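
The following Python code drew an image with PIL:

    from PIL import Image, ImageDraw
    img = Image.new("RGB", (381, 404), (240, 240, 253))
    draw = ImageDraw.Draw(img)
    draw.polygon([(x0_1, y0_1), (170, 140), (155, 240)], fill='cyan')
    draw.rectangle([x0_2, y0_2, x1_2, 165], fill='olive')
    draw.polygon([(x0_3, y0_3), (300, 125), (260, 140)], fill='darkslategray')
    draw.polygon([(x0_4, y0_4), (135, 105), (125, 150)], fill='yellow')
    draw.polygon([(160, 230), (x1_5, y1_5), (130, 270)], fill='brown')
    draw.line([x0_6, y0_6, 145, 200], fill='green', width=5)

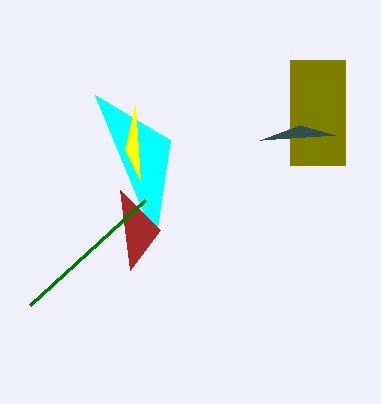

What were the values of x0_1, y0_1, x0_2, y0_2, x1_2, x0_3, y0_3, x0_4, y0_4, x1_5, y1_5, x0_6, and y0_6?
x0_1 = 95, y0_1 = 95, x0_2 = 290, y0_2 = 60, x1_2 = 345, x0_3 = 335, y0_3 = 135, x0_4 = 140, y0_4 = 180, x1_5 = 120, y1_5 = 190, x0_6 = 30, y0_6 = 305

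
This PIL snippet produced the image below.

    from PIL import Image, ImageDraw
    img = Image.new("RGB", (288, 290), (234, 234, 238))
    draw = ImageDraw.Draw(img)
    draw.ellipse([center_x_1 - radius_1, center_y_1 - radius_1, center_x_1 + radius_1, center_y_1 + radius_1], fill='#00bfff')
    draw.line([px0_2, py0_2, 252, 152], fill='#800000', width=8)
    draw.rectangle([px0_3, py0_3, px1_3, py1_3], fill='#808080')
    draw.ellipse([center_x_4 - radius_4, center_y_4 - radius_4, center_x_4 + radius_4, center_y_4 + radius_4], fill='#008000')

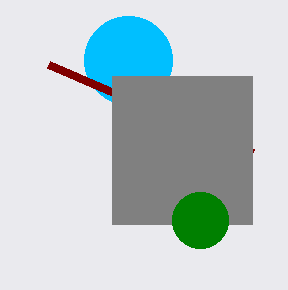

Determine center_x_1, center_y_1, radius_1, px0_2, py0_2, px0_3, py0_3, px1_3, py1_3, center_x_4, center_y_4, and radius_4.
center_x_1 = 128, center_y_1 = 60, radius_1 = 44, px0_2 = 48, py0_2 = 64, px0_3 = 112, py0_3 = 76, px1_3 = 252, py1_3 = 224, center_x_4 = 200, center_y_4 = 220, radius_4 = 28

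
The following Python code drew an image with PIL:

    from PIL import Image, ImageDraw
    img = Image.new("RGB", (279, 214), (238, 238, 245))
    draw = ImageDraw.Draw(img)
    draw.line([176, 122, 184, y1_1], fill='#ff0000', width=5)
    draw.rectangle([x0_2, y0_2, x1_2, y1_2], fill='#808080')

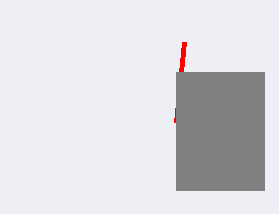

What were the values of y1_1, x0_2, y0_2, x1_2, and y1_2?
y1_1 = 42, x0_2 = 176, y0_2 = 72, x1_2 = 264, y1_2 = 190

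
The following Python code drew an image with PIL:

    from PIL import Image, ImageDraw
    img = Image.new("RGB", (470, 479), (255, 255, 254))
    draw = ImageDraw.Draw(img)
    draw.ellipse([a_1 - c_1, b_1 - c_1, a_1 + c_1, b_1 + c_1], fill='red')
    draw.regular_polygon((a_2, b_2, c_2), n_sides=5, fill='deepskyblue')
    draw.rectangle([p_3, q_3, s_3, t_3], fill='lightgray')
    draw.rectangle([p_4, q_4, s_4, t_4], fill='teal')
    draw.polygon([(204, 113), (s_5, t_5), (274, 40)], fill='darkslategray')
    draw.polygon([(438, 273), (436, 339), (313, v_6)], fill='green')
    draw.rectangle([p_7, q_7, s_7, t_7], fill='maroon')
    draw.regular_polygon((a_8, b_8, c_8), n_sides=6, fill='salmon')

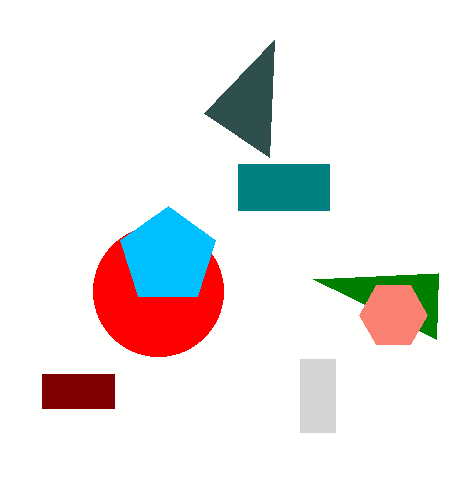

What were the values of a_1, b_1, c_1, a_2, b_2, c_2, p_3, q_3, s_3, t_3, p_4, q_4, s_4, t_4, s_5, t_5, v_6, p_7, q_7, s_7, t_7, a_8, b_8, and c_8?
a_1 = 158
b_1 = 291
c_1 = 65
a_2 = 168
b_2 = 256
c_2 = 50
p_3 = 300
q_3 = 359
s_3 = 335
t_3 = 432
p_4 = 238
q_4 = 164
s_4 = 329
t_4 = 210
s_5 = 269
t_5 = 157
v_6 = 279
p_7 = 42
q_7 = 374
s_7 = 114
t_7 = 408
a_8 = 393
b_8 = 315
c_8 = 34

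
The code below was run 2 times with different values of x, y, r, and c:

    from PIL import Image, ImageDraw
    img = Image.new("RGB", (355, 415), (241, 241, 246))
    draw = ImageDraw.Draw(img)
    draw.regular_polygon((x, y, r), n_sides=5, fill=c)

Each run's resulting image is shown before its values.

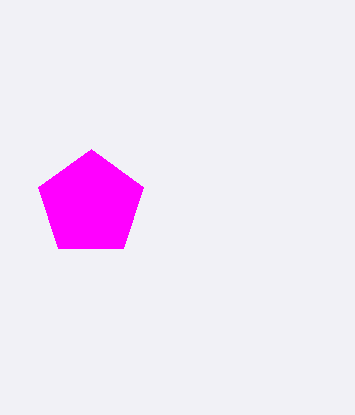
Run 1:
x = 91, y = 204, r = 55, c = 'magenta'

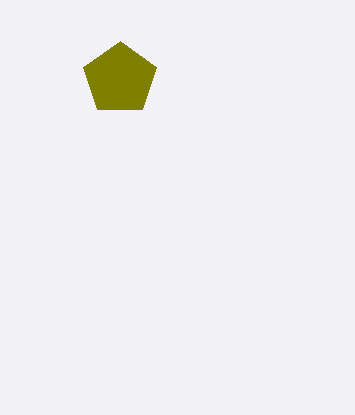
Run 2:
x = 120
y = 79
r = 38
c = 'olive'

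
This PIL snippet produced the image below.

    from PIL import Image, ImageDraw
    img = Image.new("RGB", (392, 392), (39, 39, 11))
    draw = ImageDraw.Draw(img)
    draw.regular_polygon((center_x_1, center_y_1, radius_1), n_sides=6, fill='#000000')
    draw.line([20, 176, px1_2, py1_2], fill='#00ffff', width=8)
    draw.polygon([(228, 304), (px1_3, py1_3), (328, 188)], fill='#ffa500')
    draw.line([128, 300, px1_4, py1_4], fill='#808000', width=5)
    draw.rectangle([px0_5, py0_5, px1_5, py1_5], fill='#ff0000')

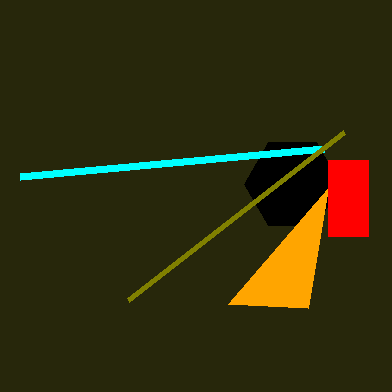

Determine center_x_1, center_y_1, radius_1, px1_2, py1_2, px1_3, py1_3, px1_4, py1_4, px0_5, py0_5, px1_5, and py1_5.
center_x_1 = 292
center_y_1 = 184
radius_1 = 48
px1_2 = 324
py1_2 = 148
px1_3 = 308
py1_3 = 308
px1_4 = 344
py1_4 = 132
px0_5 = 328
py0_5 = 160
px1_5 = 368
py1_5 = 236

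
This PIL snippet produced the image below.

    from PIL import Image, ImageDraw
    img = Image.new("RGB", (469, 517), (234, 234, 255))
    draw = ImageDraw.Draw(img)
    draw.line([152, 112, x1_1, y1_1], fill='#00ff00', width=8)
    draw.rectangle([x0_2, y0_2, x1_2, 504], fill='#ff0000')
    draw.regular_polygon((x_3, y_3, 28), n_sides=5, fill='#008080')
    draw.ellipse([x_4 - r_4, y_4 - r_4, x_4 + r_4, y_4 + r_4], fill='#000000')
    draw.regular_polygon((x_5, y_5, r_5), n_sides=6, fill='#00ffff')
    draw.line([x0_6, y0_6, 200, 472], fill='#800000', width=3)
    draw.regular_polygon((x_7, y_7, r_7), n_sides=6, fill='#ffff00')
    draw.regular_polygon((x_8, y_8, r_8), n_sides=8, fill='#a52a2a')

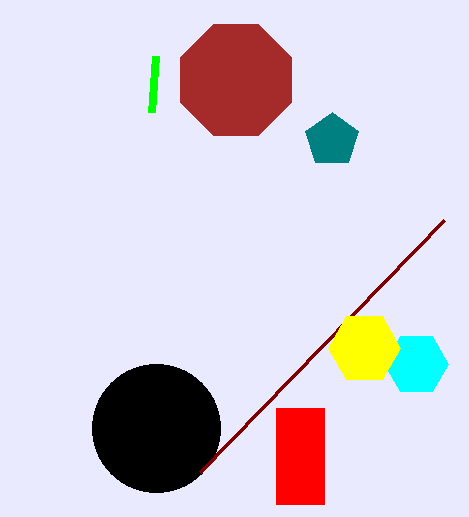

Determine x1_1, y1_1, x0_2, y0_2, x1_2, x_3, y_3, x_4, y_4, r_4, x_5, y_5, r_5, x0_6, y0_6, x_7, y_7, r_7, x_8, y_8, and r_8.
x1_1 = 156
y1_1 = 56
x0_2 = 276
y0_2 = 408
x1_2 = 324
x_3 = 332
y_3 = 140
x_4 = 156
y_4 = 428
r_4 = 64
x_5 = 416
y_5 = 364
r_5 = 32
x0_6 = 444
y0_6 = 220
x_7 = 364
y_7 = 348
r_7 = 36
x_8 = 236
y_8 = 80
r_8 = 60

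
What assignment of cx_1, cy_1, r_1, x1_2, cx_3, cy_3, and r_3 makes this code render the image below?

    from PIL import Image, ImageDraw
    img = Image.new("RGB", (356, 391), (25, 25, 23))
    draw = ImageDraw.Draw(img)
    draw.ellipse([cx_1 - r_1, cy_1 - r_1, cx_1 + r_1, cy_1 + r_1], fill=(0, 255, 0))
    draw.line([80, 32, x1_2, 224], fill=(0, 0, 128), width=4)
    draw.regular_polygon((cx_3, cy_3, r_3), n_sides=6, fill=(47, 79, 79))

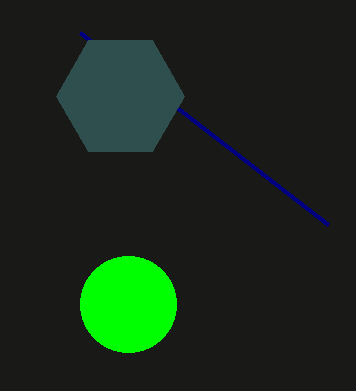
cx_1 = 128; cy_1 = 304; r_1 = 48; x1_2 = 328; cx_3 = 120; cy_3 = 96; r_3 = 64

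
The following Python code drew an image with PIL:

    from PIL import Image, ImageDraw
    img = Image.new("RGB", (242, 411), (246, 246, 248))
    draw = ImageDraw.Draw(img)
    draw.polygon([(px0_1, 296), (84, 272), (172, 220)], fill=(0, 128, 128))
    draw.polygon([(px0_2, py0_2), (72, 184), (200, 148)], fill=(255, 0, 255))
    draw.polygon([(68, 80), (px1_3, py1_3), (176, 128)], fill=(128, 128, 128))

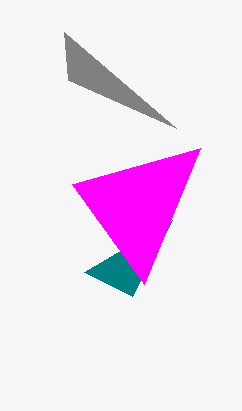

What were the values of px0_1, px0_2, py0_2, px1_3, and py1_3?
px0_1 = 132; px0_2 = 144; py0_2 = 284; px1_3 = 64; py1_3 = 32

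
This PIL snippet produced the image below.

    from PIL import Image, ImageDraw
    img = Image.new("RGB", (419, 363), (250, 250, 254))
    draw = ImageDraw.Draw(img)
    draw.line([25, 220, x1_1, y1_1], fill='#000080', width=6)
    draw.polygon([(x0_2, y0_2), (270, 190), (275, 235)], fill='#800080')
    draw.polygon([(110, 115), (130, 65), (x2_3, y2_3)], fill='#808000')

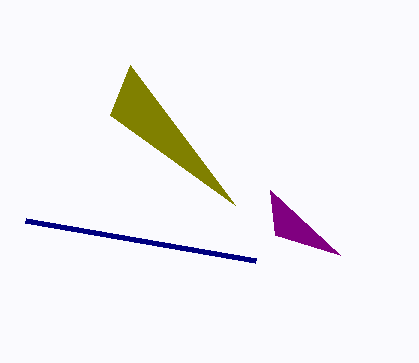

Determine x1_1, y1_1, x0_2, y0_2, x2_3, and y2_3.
x1_1 = 255; y1_1 = 260; x0_2 = 340; y0_2 = 255; x2_3 = 235; y2_3 = 205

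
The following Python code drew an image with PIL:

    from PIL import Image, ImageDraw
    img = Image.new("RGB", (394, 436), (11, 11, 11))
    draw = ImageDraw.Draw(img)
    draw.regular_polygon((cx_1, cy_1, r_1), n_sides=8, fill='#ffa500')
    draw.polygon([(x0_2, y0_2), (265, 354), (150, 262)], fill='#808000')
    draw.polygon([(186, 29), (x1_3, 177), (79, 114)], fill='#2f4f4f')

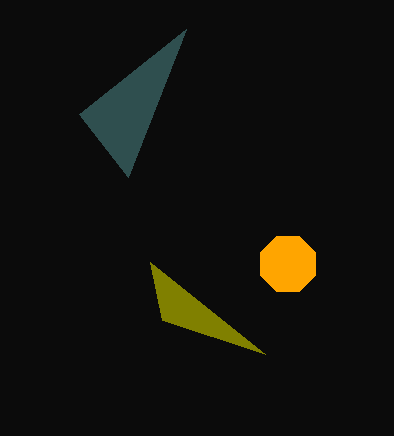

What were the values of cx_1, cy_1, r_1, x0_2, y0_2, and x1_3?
cx_1 = 288
cy_1 = 264
r_1 = 30
x0_2 = 162
y0_2 = 320
x1_3 = 128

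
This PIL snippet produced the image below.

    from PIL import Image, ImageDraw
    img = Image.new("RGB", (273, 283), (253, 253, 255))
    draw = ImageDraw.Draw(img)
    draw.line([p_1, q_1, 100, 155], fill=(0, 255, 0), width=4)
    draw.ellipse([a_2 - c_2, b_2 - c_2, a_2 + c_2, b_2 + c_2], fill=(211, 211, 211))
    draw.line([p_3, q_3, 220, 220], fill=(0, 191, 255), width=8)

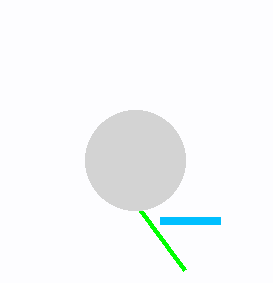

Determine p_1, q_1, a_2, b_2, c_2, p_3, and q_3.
p_1 = 185, q_1 = 270, a_2 = 135, b_2 = 160, c_2 = 50, p_3 = 160, q_3 = 220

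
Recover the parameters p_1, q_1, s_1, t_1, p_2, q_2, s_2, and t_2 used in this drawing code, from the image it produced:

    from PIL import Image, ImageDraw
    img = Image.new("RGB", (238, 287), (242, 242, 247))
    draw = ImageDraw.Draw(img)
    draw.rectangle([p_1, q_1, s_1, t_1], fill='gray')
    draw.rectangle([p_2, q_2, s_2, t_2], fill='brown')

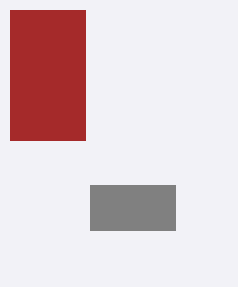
p_1 = 90
q_1 = 185
s_1 = 175
t_1 = 230
p_2 = 10
q_2 = 10
s_2 = 85
t_2 = 140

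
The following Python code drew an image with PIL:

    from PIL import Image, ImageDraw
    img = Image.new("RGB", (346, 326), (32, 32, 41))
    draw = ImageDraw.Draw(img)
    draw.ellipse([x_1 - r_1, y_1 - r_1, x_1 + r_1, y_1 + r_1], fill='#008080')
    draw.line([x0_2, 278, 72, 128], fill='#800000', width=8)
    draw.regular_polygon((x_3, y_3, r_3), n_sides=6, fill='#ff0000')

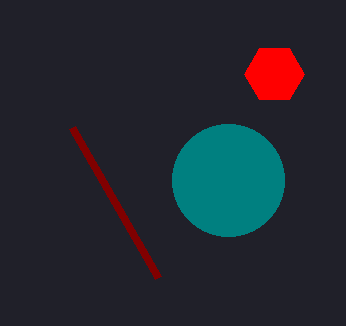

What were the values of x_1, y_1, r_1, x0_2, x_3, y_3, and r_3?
x_1 = 228, y_1 = 180, r_1 = 56, x0_2 = 158, x_3 = 274, y_3 = 74, r_3 = 30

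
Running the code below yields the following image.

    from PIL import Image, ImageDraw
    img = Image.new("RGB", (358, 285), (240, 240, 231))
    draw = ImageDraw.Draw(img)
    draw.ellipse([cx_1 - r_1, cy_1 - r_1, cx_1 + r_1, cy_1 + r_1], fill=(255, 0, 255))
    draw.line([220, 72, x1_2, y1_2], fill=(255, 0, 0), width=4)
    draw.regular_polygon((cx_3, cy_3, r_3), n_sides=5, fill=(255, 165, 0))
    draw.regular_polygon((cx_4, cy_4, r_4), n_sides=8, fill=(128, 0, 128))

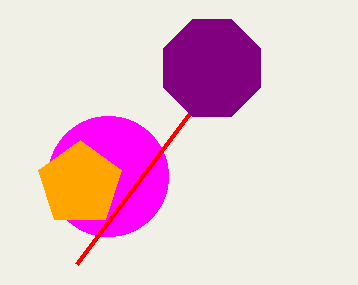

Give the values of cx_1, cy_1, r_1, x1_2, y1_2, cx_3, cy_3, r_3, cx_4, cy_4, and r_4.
cx_1 = 108; cy_1 = 176; r_1 = 60; x1_2 = 76; y1_2 = 264; cx_3 = 80; cy_3 = 184; r_3 = 44; cx_4 = 212; cy_4 = 68; r_4 = 52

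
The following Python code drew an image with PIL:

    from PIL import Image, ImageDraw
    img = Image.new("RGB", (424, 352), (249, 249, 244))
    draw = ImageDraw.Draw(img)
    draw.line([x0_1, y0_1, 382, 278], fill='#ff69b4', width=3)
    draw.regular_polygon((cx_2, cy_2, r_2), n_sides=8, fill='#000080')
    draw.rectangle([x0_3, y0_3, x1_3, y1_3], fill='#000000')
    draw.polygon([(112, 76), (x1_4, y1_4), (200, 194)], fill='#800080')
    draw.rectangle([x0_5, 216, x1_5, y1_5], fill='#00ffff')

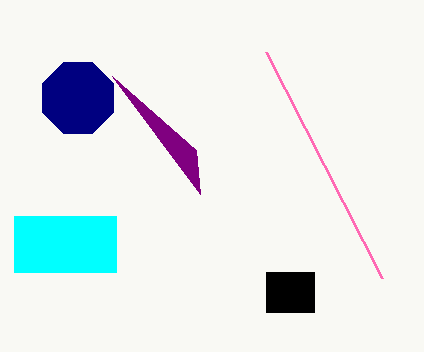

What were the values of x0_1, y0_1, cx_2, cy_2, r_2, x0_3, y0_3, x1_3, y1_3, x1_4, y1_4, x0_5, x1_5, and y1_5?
x0_1 = 266; y0_1 = 52; cx_2 = 78; cy_2 = 98; r_2 = 38; x0_3 = 266; y0_3 = 272; x1_3 = 314; y1_3 = 312; x1_4 = 196; y1_4 = 150; x0_5 = 14; x1_5 = 116; y1_5 = 272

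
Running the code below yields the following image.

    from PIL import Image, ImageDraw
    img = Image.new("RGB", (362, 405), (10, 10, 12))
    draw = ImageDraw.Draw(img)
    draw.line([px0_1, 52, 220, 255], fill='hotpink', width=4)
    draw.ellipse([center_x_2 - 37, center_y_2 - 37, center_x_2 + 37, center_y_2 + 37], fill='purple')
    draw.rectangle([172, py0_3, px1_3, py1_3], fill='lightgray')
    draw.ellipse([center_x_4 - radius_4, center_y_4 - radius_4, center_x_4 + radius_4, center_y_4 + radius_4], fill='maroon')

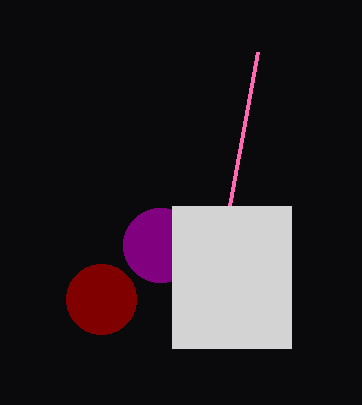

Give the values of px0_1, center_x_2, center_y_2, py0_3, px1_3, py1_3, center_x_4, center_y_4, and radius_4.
px0_1 = 257, center_x_2 = 160, center_y_2 = 245, py0_3 = 206, px1_3 = 291, py1_3 = 348, center_x_4 = 101, center_y_4 = 299, radius_4 = 35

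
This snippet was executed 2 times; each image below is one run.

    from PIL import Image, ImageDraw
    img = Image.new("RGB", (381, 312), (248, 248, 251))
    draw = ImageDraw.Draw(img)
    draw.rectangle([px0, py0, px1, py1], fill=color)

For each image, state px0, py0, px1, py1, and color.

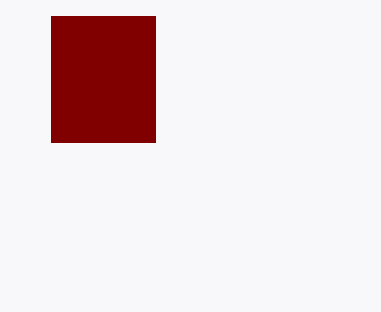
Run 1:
px0 = 51, py0 = 16, px1 = 155, py1 = 142, color = 'maroon'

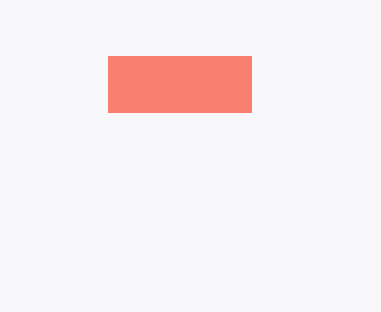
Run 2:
px0 = 108
py0 = 56
px1 = 251
py1 = 112
color = 'salmon'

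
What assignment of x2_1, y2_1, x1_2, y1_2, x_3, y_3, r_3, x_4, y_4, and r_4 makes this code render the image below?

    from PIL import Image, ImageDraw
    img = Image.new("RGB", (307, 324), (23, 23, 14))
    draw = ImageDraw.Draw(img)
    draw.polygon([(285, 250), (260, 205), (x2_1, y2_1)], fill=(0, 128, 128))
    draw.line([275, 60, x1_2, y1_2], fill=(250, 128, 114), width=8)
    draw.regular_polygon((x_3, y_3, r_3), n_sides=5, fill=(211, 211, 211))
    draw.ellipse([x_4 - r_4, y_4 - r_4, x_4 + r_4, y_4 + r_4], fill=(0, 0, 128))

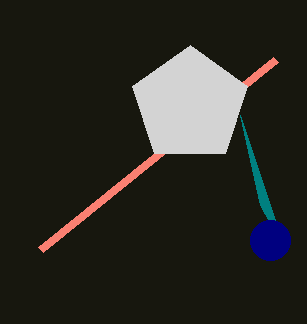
x2_1 = 240
y2_1 = 115
x1_2 = 40
y1_2 = 250
x_3 = 190
y_3 = 105
r_3 = 60
x_4 = 270
y_4 = 240
r_4 = 20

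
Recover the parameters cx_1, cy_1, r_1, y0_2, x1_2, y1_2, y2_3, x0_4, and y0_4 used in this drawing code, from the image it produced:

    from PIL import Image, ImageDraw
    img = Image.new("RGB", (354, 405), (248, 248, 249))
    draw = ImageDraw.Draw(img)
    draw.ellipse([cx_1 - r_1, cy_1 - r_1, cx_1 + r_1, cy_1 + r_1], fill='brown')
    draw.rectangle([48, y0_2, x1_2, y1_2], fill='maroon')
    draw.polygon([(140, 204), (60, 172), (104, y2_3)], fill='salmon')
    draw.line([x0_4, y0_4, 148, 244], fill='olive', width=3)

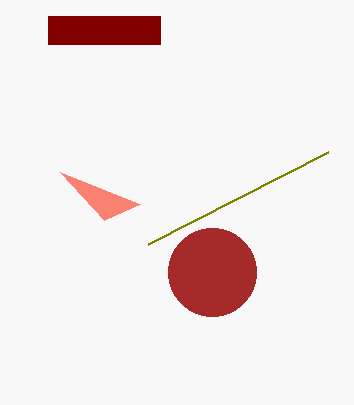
cx_1 = 212, cy_1 = 272, r_1 = 44, y0_2 = 16, x1_2 = 160, y1_2 = 44, y2_3 = 220, x0_4 = 328, y0_4 = 152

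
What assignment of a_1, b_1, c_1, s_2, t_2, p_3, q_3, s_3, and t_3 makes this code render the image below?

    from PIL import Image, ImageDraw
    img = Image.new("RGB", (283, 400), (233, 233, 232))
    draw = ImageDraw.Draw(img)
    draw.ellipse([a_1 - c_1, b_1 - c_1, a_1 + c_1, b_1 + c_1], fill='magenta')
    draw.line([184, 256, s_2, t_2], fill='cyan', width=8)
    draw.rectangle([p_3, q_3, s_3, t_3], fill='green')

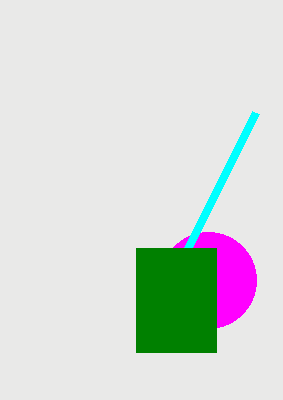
a_1 = 208, b_1 = 280, c_1 = 48, s_2 = 256, t_2 = 112, p_3 = 136, q_3 = 248, s_3 = 216, t_3 = 352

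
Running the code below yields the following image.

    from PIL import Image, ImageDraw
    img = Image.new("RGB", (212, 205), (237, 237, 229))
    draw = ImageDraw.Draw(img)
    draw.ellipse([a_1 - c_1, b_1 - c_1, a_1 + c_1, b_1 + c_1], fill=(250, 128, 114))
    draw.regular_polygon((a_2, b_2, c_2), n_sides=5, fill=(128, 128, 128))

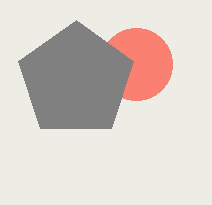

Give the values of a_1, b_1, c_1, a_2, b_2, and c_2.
a_1 = 136; b_1 = 64; c_1 = 36; a_2 = 76; b_2 = 80; c_2 = 60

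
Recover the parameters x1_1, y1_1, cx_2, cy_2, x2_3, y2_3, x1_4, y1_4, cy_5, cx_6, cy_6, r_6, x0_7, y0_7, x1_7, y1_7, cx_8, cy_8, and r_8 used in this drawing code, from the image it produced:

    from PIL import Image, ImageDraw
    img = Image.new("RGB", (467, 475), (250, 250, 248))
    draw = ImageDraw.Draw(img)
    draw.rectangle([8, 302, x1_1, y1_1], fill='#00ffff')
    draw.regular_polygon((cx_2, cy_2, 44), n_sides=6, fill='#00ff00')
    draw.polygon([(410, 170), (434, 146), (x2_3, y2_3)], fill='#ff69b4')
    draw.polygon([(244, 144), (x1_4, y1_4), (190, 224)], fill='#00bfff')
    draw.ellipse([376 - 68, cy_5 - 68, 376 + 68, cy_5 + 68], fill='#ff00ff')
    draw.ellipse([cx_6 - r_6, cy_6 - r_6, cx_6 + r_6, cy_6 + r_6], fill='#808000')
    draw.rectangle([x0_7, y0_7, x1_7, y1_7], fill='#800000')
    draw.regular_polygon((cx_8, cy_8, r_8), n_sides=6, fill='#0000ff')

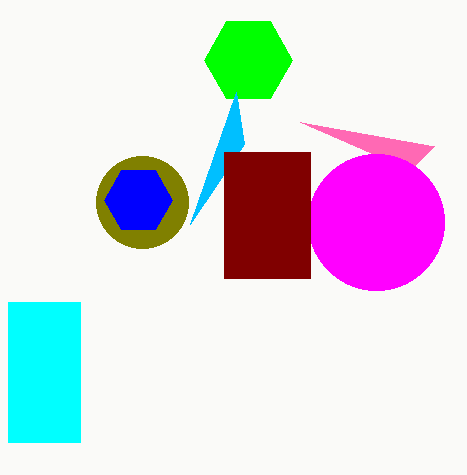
x1_1 = 80; y1_1 = 442; cx_2 = 248; cy_2 = 60; x2_3 = 300; y2_3 = 122; x1_4 = 236; y1_4 = 92; cy_5 = 222; cx_6 = 142; cy_6 = 202; r_6 = 46; x0_7 = 224; y0_7 = 152; x1_7 = 310; y1_7 = 278; cx_8 = 138; cy_8 = 200; r_8 = 34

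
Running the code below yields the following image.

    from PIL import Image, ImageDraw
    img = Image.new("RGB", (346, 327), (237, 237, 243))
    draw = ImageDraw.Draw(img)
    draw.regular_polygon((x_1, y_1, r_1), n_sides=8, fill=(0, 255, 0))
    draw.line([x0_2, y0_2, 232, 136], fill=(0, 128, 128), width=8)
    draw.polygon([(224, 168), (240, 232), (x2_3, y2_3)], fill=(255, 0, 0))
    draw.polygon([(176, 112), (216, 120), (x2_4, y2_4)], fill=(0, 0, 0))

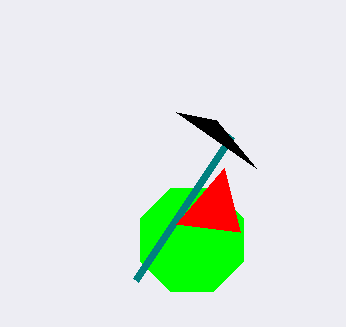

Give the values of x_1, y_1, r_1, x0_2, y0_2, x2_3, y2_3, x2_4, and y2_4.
x_1 = 192
y_1 = 240
r_1 = 56
x0_2 = 136
y0_2 = 280
x2_3 = 176
y2_3 = 224
x2_4 = 256
y2_4 = 168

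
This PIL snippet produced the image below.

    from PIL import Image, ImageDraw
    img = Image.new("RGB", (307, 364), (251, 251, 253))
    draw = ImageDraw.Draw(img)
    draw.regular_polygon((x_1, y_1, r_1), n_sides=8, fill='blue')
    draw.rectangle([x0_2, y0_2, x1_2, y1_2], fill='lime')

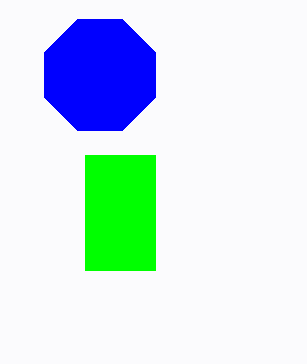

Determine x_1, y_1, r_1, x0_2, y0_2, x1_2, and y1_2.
x_1 = 100, y_1 = 75, r_1 = 60, x0_2 = 85, y0_2 = 155, x1_2 = 155, y1_2 = 270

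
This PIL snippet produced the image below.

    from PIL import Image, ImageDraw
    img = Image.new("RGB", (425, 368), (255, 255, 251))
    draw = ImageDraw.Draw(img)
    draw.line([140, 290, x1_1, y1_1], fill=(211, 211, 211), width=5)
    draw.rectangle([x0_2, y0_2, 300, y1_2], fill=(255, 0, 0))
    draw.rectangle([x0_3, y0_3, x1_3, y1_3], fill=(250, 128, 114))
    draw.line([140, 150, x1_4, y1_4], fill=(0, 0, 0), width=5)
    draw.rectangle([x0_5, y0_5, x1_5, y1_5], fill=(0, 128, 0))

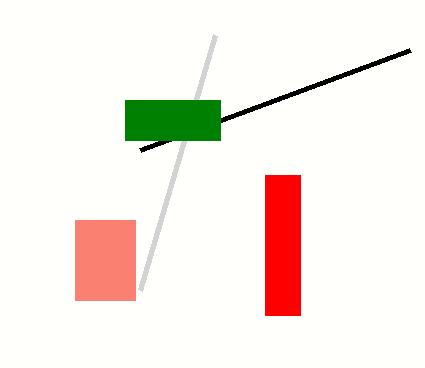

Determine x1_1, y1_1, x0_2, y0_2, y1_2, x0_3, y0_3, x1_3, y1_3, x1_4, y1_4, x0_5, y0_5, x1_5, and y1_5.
x1_1 = 215, y1_1 = 35, x0_2 = 265, y0_2 = 175, y1_2 = 315, x0_3 = 75, y0_3 = 220, x1_3 = 135, y1_3 = 300, x1_4 = 410, y1_4 = 50, x0_5 = 125, y0_5 = 100, x1_5 = 220, y1_5 = 140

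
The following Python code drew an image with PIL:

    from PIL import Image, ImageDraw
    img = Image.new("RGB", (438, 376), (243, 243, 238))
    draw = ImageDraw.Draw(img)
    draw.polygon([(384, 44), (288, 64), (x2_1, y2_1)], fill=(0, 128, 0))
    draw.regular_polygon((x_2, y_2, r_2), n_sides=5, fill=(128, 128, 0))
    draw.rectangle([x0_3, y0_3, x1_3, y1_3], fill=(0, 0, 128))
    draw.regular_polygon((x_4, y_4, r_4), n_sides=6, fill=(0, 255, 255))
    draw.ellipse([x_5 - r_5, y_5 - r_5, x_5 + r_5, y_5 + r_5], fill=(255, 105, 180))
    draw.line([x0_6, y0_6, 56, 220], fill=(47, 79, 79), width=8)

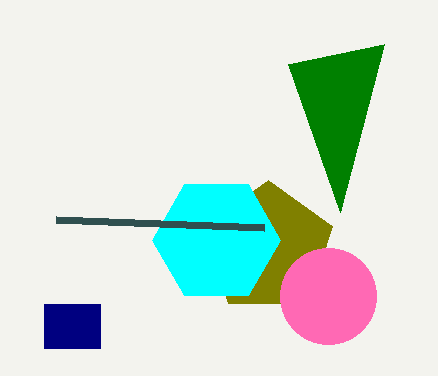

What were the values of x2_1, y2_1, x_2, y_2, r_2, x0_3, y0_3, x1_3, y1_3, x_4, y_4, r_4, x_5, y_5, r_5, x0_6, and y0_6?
x2_1 = 340, y2_1 = 212, x_2 = 268, y_2 = 248, r_2 = 68, x0_3 = 44, y0_3 = 304, x1_3 = 100, y1_3 = 348, x_4 = 216, y_4 = 240, r_4 = 64, x_5 = 328, y_5 = 296, r_5 = 48, x0_6 = 264, y0_6 = 228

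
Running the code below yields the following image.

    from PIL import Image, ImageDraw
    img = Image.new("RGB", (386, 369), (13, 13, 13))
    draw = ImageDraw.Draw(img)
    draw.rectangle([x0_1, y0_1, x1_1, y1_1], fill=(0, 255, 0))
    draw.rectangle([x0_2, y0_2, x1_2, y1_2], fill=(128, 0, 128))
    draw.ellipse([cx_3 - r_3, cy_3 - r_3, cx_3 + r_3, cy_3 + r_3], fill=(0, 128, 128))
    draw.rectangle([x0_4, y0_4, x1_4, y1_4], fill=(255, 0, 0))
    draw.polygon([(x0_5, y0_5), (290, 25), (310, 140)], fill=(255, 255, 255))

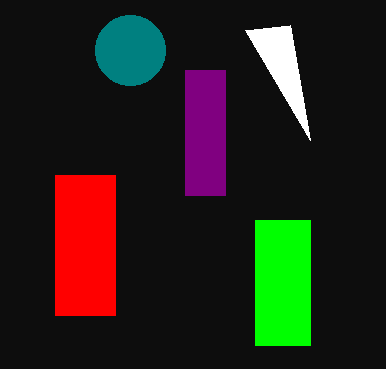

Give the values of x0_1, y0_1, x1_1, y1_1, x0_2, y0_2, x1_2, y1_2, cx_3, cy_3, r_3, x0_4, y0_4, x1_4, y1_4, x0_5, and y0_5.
x0_1 = 255; y0_1 = 220; x1_1 = 310; y1_1 = 345; x0_2 = 185; y0_2 = 70; x1_2 = 225; y1_2 = 195; cx_3 = 130; cy_3 = 50; r_3 = 35; x0_4 = 55; y0_4 = 175; x1_4 = 115; y1_4 = 315; x0_5 = 245; y0_5 = 30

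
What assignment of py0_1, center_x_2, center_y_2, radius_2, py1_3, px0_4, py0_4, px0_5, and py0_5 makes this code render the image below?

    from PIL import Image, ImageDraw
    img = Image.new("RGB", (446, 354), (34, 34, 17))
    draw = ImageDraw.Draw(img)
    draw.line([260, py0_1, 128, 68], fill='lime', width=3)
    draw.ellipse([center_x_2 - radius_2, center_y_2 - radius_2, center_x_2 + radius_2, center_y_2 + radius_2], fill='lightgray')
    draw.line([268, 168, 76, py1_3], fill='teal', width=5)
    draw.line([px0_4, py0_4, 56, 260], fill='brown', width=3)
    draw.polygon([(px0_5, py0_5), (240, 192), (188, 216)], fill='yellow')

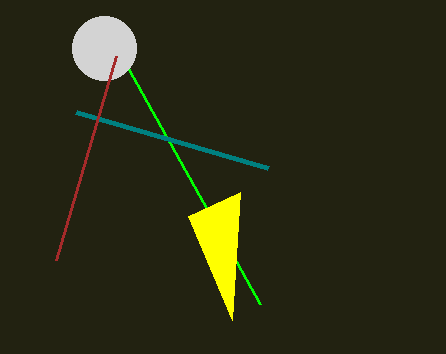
py0_1 = 304
center_x_2 = 104
center_y_2 = 48
radius_2 = 32
py1_3 = 112
px0_4 = 116
py0_4 = 56
px0_5 = 232
py0_5 = 320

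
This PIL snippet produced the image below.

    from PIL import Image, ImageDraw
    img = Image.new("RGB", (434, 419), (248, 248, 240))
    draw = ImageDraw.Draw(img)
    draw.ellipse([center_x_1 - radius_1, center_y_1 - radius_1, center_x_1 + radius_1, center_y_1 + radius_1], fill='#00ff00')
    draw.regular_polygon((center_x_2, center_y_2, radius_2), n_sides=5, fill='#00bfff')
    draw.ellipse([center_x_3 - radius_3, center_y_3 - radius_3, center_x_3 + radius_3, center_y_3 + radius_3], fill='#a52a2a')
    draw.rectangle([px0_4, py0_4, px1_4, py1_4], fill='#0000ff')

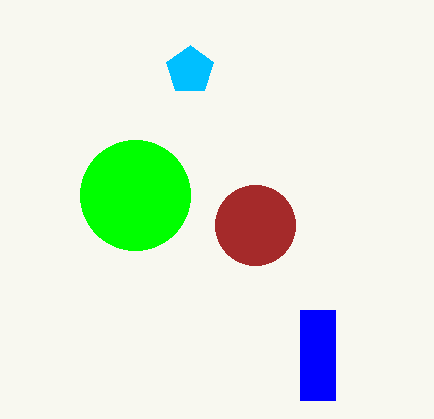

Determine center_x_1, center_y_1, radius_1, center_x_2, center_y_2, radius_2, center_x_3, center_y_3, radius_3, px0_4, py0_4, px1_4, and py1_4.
center_x_1 = 135, center_y_1 = 195, radius_1 = 55, center_x_2 = 190, center_y_2 = 70, radius_2 = 25, center_x_3 = 255, center_y_3 = 225, radius_3 = 40, px0_4 = 300, py0_4 = 310, px1_4 = 335, py1_4 = 400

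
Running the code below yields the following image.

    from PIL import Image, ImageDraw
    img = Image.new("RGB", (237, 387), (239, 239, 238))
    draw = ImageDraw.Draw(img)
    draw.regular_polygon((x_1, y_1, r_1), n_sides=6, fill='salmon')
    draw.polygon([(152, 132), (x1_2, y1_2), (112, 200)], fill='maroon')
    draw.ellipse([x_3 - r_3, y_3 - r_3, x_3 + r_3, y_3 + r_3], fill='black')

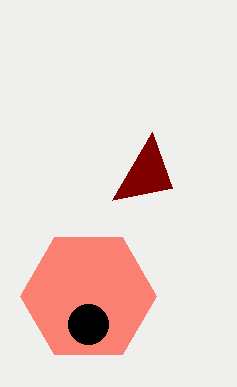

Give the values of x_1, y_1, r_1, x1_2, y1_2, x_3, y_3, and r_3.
x_1 = 88; y_1 = 296; r_1 = 68; x1_2 = 172; y1_2 = 188; x_3 = 88; y_3 = 324; r_3 = 20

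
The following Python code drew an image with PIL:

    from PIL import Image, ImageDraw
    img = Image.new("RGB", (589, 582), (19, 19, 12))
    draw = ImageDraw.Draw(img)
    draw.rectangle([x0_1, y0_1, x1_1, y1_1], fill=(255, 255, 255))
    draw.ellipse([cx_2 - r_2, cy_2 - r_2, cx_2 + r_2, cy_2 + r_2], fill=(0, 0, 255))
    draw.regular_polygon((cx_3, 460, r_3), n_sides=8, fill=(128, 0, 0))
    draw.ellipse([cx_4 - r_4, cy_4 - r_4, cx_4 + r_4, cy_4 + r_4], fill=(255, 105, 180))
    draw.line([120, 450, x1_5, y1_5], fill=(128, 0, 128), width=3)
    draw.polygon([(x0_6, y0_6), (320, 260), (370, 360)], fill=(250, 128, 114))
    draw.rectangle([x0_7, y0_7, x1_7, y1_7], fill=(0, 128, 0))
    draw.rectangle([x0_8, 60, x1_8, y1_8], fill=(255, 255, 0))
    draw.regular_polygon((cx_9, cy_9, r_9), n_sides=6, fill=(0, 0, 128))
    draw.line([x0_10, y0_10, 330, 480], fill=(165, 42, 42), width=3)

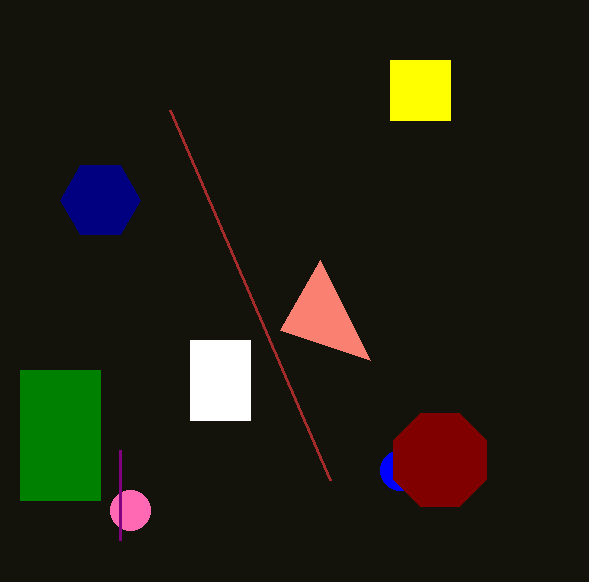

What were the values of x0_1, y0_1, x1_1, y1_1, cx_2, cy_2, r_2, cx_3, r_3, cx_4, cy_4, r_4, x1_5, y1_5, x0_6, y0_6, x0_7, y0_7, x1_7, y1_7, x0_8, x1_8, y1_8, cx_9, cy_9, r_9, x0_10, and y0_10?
x0_1 = 190, y0_1 = 340, x1_1 = 250, y1_1 = 420, cx_2 = 400, cy_2 = 470, r_2 = 20, cx_3 = 440, r_3 = 50, cx_4 = 130, cy_4 = 510, r_4 = 20, x1_5 = 120, y1_5 = 540, x0_6 = 280, y0_6 = 330, x0_7 = 20, y0_7 = 370, x1_7 = 100, y1_7 = 500, x0_8 = 390, x1_8 = 450, y1_8 = 120, cx_9 = 100, cy_9 = 200, r_9 = 40, x0_10 = 170, y0_10 = 110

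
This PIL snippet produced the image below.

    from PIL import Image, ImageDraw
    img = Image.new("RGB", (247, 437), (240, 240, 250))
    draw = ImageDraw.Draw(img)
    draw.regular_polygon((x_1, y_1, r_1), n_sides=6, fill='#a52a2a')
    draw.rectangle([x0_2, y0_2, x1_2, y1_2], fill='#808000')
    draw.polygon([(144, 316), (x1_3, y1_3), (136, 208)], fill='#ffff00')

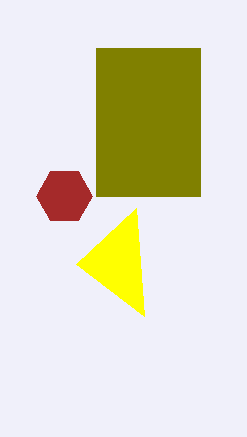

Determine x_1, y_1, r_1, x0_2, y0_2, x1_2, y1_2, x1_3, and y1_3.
x_1 = 64
y_1 = 196
r_1 = 28
x0_2 = 96
y0_2 = 48
x1_2 = 200
y1_2 = 196
x1_3 = 76
y1_3 = 264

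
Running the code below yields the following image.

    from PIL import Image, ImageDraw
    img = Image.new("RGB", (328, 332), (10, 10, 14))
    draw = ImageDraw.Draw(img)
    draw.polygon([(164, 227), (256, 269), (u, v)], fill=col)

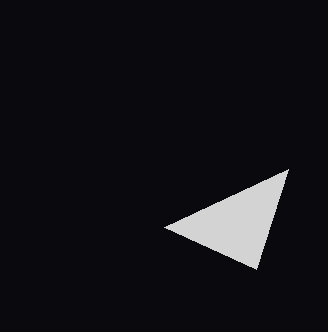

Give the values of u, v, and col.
u = 288; v = 169; col = 'lightgray'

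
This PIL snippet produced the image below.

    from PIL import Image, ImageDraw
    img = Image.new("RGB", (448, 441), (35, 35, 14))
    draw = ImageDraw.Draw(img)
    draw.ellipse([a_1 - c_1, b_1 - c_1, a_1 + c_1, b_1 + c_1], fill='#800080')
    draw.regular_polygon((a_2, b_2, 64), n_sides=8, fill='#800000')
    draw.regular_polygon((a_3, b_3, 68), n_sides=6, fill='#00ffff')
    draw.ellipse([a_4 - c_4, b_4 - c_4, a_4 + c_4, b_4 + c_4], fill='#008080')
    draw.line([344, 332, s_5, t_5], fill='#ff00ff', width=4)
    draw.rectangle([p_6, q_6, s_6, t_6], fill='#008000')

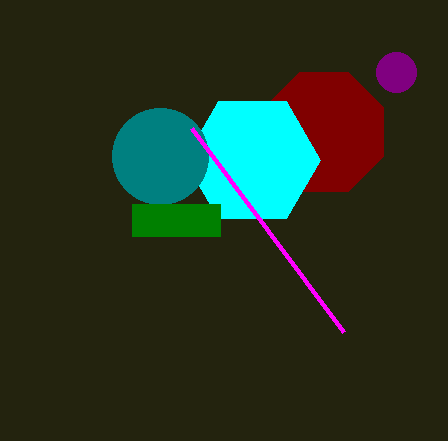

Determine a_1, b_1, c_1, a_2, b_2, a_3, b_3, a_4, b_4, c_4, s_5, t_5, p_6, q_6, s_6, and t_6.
a_1 = 396; b_1 = 72; c_1 = 20; a_2 = 324; b_2 = 132; a_3 = 252; b_3 = 160; a_4 = 160; b_4 = 156; c_4 = 48; s_5 = 192; t_5 = 128; p_6 = 132; q_6 = 204; s_6 = 220; t_6 = 236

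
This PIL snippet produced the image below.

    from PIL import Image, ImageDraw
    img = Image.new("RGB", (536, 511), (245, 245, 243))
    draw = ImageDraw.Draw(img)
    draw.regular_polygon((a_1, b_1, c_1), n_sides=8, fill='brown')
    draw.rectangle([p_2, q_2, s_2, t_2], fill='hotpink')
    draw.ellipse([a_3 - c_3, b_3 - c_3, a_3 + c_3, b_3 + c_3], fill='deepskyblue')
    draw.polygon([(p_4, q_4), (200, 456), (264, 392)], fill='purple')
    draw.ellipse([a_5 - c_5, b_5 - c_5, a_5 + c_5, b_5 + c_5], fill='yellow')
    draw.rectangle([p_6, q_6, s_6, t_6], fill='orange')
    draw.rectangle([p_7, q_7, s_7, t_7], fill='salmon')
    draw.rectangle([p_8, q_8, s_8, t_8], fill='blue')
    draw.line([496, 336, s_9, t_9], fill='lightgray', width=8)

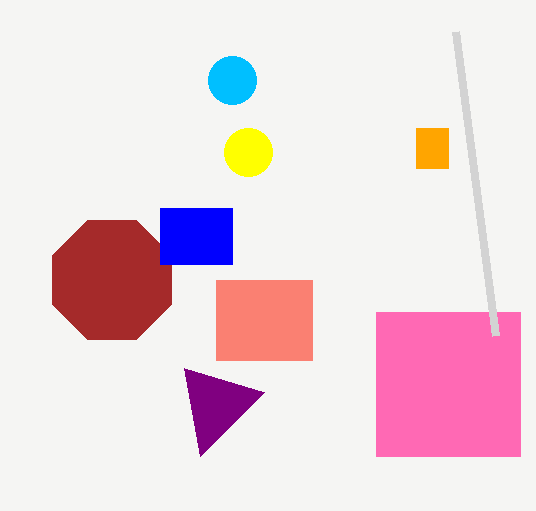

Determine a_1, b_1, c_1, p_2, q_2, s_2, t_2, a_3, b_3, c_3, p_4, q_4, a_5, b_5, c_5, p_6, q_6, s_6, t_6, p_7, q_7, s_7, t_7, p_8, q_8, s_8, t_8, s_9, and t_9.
a_1 = 112
b_1 = 280
c_1 = 64
p_2 = 376
q_2 = 312
s_2 = 520
t_2 = 456
a_3 = 232
b_3 = 80
c_3 = 24
p_4 = 184
q_4 = 368
a_5 = 248
b_5 = 152
c_5 = 24
p_6 = 416
q_6 = 128
s_6 = 448
t_6 = 168
p_7 = 216
q_7 = 280
s_7 = 312
t_7 = 360
p_8 = 160
q_8 = 208
s_8 = 232
t_8 = 264
s_9 = 456
t_9 = 32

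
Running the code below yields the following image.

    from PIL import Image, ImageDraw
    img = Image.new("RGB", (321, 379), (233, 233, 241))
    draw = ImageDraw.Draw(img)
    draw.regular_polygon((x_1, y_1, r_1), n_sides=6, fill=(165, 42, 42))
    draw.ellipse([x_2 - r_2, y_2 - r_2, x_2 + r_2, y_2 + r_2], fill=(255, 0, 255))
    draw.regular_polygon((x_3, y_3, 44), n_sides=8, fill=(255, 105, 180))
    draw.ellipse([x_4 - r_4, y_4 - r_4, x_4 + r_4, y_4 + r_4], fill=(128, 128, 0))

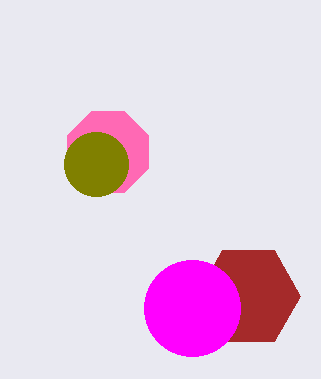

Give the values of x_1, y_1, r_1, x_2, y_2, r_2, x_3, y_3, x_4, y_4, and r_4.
x_1 = 248
y_1 = 296
r_1 = 52
x_2 = 192
y_2 = 308
r_2 = 48
x_3 = 108
y_3 = 152
x_4 = 96
y_4 = 164
r_4 = 32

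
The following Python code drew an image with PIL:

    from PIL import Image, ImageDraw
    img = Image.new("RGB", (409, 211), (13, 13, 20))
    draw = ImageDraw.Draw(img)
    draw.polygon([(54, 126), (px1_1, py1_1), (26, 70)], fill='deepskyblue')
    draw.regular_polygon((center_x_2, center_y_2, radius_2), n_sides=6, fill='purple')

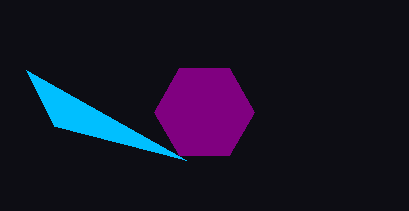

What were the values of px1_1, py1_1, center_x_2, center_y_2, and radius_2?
px1_1 = 186, py1_1 = 160, center_x_2 = 204, center_y_2 = 112, radius_2 = 50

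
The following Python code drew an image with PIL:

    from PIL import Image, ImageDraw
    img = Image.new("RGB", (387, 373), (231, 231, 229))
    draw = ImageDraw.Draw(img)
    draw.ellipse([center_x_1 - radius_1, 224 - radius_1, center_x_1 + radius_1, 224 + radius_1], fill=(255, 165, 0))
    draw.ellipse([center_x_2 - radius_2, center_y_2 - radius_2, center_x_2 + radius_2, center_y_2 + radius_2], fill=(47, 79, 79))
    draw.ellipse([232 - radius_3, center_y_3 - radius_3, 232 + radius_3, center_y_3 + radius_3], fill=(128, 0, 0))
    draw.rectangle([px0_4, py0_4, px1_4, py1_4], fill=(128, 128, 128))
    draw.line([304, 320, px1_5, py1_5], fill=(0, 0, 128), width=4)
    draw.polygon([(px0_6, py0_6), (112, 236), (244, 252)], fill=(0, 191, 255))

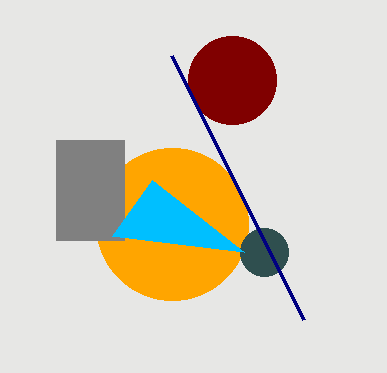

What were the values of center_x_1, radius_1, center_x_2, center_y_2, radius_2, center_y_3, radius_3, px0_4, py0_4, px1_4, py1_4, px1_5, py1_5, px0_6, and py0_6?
center_x_1 = 172; radius_1 = 76; center_x_2 = 264; center_y_2 = 252; radius_2 = 24; center_y_3 = 80; radius_3 = 44; px0_4 = 56; py0_4 = 140; px1_4 = 124; py1_4 = 240; px1_5 = 172; py1_5 = 56; px0_6 = 152; py0_6 = 180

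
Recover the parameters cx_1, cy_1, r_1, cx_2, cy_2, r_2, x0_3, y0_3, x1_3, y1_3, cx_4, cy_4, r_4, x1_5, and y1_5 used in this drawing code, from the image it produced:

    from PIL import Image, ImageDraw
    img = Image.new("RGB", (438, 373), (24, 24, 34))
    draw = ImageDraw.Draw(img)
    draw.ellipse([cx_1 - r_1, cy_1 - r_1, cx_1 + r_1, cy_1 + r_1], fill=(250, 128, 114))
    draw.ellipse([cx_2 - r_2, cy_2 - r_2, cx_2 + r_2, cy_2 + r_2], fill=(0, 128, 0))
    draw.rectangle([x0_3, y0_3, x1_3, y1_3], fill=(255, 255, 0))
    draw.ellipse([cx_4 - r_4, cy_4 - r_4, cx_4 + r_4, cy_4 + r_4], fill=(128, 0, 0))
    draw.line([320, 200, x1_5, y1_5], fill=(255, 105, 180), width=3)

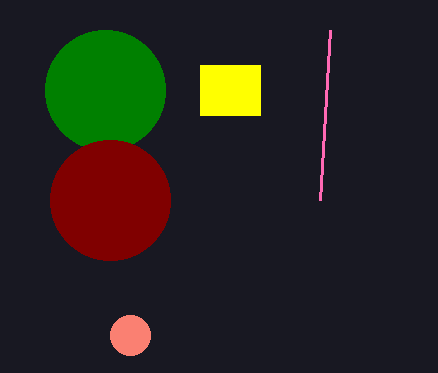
cx_1 = 130, cy_1 = 335, r_1 = 20, cx_2 = 105, cy_2 = 90, r_2 = 60, x0_3 = 200, y0_3 = 65, x1_3 = 260, y1_3 = 115, cx_4 = 110, cy_4 = 200, r_4 = 60, x1_5 = 330, y1_5 = 30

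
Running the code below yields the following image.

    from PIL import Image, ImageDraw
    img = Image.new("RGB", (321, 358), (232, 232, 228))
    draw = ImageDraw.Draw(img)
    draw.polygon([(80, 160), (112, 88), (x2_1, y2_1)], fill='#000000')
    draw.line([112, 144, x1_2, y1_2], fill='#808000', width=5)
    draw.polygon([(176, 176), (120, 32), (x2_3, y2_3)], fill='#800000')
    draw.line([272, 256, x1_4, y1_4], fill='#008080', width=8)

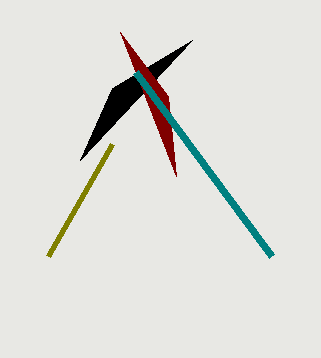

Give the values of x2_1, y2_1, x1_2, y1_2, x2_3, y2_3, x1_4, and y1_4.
x2_1 = 192; y2_1 = 40; x1_2 = 48; y1_2 = 256; x2_3 = 168; y2_3 = 96; x1_4 = 136; y1_4 = 72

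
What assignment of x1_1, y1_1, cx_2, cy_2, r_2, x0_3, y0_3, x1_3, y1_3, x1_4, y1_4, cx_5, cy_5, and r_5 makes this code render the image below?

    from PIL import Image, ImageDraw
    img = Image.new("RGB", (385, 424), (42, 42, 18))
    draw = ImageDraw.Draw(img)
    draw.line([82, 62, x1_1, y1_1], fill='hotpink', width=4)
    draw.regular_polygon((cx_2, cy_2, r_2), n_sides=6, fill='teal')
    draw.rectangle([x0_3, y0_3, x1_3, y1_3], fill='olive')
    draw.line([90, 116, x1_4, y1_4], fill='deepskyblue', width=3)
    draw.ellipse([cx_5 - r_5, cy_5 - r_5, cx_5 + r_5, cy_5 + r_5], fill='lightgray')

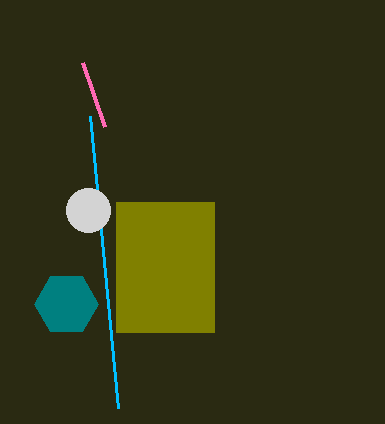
x1_1 = 104
y1_1 = 126
cx_2 = 66
cy_2 = 304
r_2 = 32
x0_3 = 116
y0_3 = 202
x1_3 = 214
y1_3 = 332
x1_4 = 118
y1_4 = 408
cx_5 = 88
cy_5 = 210
r_5 = 22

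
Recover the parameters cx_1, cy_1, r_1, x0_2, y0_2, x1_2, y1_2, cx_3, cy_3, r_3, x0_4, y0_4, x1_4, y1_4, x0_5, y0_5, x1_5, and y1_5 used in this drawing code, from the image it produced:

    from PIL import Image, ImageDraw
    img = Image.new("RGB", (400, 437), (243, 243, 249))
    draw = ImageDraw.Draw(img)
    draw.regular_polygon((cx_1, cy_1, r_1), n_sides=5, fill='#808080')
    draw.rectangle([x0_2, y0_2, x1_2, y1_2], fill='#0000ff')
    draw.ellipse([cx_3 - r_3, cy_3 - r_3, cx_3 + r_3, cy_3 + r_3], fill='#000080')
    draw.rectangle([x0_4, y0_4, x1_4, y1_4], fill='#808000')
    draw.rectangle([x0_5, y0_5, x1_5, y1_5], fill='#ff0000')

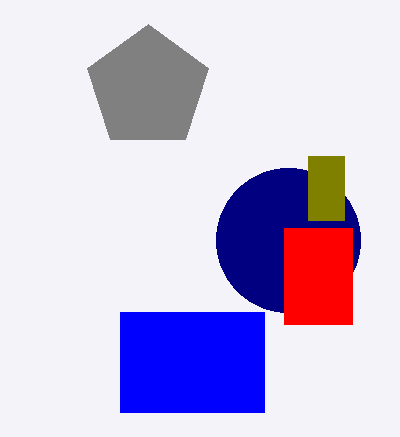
cx_1 = 148; cy_1 = 88; r_1 = 64; x0_2 = 120; y0_2 = 312; x1_2 = 264; y1_2 = 412; cx_3 = 288; cy_3 = 240; r_3 = 72; x0_4 = 308; y0_4 = 156; x1_4 = 344; y1_4 = 220; x0_5 = 284; y0_5 = 228; x1_5 = 352; y1_5 = 324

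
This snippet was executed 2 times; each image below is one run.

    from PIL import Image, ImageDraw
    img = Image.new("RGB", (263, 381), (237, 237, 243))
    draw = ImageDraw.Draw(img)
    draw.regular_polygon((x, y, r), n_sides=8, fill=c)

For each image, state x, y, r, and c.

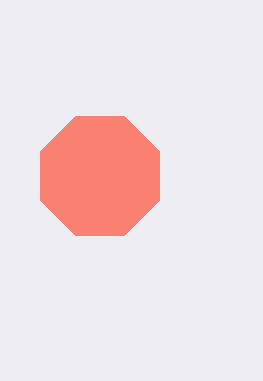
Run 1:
x = 100; y = 176; r = 64; c = 'salmon'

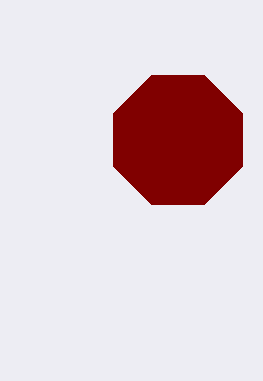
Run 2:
x = 178
y = 140
r = 70
c = 'maroon'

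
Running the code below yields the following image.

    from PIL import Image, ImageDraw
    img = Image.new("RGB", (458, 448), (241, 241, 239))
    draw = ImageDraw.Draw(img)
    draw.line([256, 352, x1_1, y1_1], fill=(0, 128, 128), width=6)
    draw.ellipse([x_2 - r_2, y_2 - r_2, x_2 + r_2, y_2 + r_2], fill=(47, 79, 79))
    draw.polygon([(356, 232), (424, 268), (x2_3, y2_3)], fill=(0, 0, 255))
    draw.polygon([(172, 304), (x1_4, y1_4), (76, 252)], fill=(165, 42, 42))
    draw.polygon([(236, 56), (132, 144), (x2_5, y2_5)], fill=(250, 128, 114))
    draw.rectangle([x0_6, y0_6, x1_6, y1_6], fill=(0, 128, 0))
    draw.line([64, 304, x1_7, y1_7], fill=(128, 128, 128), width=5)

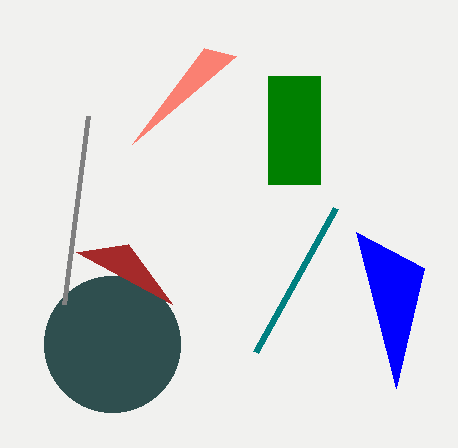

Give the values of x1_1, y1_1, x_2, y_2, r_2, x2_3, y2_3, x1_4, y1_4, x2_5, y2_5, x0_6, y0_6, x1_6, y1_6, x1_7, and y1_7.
x1_1 = 336
y1_1 = 208
x_2 = 112
y_2 = 344
r_2 = 68
x2_3 = 396
y2_3 = 388
x1_4 = 128
y1_4 = 244
x2_5 = 204
y2_5 = 48
x0_6 = 268
y0_6 = 76
x1_6 = 320
y1_6 = 184
x1_7 = 88
y1_7 = 116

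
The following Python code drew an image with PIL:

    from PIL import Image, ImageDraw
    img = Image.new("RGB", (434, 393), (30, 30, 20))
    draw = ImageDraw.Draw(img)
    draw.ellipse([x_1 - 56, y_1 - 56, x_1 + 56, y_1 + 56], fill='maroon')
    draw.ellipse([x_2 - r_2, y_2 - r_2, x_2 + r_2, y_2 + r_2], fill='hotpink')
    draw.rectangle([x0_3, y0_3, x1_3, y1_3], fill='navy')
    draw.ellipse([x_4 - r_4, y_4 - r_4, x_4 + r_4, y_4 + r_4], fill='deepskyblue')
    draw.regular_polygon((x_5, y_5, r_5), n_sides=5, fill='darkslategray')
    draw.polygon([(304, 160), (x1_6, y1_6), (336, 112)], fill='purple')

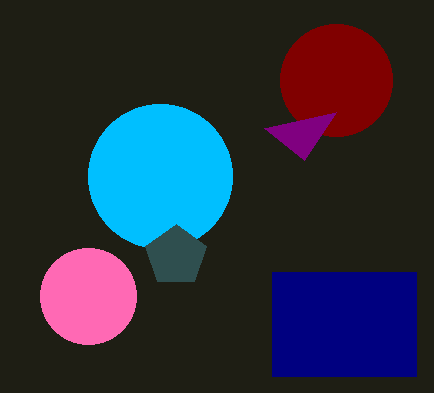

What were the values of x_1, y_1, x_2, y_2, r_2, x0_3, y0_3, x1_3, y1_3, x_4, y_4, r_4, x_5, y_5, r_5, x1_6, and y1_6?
x_1 = 336
y_1 = 80
x_2 = 88
y_2 = 296
r_2 = 48
x0_3 = 272
y0_3 = 272
x1_3 = 416
y1_3 = 376
x_4 = 160
y_4 = 176
r_4 = 72
x_5 = 176
y_5 = 256
r_5 = 32
x1_6 = 264
y1_6 = 128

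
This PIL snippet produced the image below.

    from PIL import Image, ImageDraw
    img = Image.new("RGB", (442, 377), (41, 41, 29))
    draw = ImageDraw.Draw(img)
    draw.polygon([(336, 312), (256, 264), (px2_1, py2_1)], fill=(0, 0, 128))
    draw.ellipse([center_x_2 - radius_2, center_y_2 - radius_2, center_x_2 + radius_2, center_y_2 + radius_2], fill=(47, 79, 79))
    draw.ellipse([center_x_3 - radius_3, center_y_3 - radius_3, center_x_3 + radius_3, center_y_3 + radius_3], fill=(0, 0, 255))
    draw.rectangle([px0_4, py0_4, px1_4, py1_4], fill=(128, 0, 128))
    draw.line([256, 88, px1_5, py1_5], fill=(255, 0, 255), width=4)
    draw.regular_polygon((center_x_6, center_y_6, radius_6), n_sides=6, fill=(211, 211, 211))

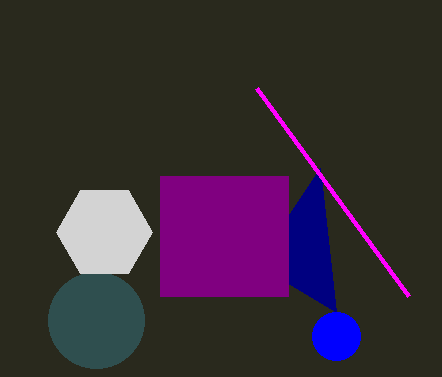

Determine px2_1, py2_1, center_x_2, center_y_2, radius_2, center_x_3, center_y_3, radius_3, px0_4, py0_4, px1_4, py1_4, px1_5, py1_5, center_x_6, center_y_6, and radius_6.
px2_1 = 320
py2_1 = 168
center_x_2 = 96
center_y_2 = 320
radius_2 = 48
center_x_3 = 336
center_y_3 = 336
radius_3 = 24
px0_4 = 160
py0_4 = 176
px1_4 = 288
py1_4 = 296
px1_5 = 408
py1_5 = 296
center_x_6 = 104
center_y_6 = 232
radius_6 = 48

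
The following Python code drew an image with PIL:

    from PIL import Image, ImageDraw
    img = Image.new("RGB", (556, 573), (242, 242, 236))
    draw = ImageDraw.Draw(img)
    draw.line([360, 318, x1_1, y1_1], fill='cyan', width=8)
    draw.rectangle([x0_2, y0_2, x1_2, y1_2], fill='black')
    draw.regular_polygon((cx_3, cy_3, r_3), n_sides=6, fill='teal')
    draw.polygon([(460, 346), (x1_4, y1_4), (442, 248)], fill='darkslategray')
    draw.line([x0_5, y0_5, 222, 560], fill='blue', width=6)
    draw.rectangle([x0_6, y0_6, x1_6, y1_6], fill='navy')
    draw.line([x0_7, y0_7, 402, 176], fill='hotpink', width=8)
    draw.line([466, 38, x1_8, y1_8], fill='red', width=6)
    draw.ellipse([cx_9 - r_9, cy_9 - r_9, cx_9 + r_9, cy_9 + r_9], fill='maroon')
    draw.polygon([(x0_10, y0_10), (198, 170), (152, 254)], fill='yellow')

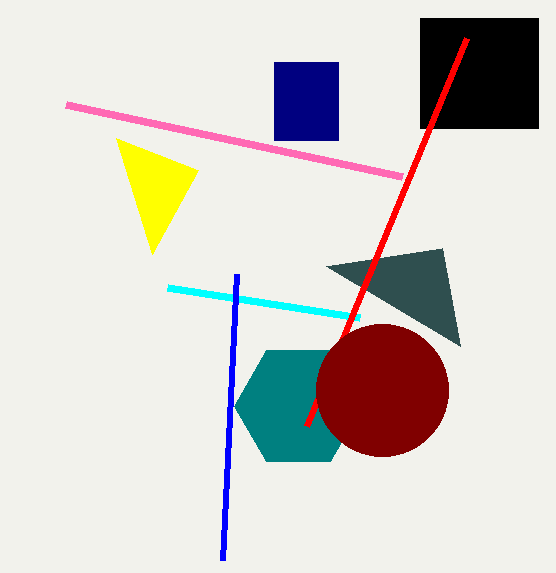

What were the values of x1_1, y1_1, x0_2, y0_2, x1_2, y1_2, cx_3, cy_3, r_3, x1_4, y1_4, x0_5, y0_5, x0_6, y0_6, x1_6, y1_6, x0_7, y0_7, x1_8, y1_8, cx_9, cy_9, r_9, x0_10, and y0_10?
x1_1 = 168
y1_1 = 288
x0_2 = 420
y0_2 = 18
x1_2 = 538
y1_2 = 128
cx_3 = 298
cy_3 = 406
r_3 = 64
x1_4 = 326
y1_4 = 266
x0_5 = 236
y0_5 = 274
x0_6 = 274
y0_6 = 62
x1_6 = 338
y1_6 = 140
x0_7 = 66
y0_7 = 104
x1_8 = 306
y1_8 = 426
cx_9 = 382
cy_9 = 390
r_9 = 66
x0_10 = 116
y0_10 = 138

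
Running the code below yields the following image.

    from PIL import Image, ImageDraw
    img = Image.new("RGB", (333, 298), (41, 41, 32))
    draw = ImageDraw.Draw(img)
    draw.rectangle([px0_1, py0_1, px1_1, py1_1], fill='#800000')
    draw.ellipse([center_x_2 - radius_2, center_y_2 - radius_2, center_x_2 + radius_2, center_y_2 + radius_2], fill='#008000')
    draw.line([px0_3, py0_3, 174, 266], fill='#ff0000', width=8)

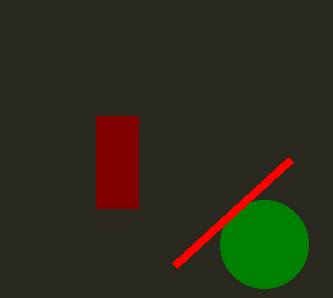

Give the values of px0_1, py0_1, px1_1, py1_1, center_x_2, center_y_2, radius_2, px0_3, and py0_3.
px0_1 = 96
py0_1 = 116
px1_1 = 138
py1_1 = 208
center_x_2 = 264
center_y_2 = 244
radius_2 = 44
px0_3 = 290
py0_3 = 160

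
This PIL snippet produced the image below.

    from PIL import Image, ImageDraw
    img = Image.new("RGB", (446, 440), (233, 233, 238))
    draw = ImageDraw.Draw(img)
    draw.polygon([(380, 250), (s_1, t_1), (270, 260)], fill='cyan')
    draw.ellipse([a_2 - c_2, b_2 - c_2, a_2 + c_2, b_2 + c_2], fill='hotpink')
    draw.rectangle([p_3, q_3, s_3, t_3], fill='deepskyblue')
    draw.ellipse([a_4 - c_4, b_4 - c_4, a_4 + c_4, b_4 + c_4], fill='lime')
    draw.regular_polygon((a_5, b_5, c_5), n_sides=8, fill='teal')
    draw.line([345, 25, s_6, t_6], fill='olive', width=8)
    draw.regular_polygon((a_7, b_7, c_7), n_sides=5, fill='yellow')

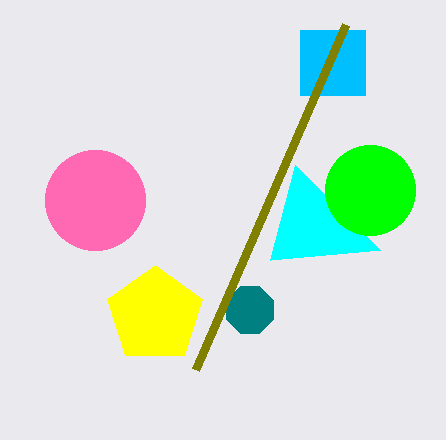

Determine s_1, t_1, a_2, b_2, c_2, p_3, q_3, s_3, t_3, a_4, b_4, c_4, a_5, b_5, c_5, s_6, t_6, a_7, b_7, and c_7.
s_1 = 295
t_1 = 165
a_2 = 95
b_2 = 200
c_2 = 50
p_3 = 300
q_3 = 30
s_3 = 365
t_3 = 95
a_4 = 370
b_4 = 190
c_4 = 45
a_5 = 250
b_5 = 310
c_5 = 25
s_6 = 195
t_6 = 370
a_7 = 155
b_7 = 315
c_7 = 50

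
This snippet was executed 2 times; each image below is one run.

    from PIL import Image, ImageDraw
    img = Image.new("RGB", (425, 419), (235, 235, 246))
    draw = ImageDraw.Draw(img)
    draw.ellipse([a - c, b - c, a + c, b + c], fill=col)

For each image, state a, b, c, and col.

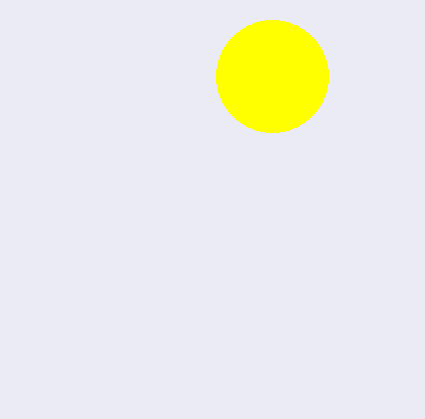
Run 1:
a = 272, b = 76, c = 56, col = 'yellow'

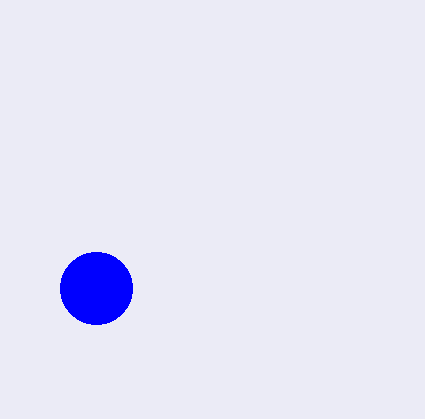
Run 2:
a = 96
b = 288
c = 36
col = 'blue'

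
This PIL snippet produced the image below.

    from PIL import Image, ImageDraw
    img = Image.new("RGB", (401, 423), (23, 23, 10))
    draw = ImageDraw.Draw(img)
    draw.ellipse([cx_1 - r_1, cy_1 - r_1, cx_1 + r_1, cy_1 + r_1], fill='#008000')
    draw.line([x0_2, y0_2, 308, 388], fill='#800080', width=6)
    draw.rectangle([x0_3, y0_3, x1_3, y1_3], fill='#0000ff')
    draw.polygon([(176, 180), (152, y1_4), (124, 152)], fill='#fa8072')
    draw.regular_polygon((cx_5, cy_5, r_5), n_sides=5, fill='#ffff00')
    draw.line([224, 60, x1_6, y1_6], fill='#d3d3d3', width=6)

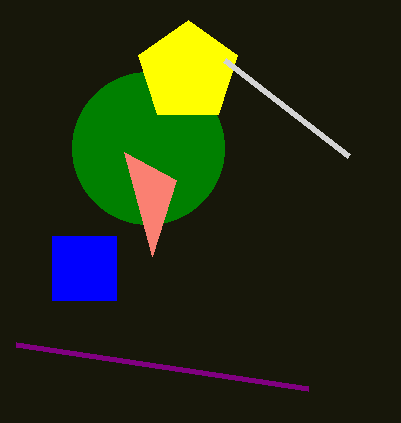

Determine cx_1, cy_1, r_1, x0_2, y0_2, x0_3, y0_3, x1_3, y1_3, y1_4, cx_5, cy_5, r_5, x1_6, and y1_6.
cx_1 = 148; cy_1 = 148; r_1 = 76; x0_2 = 16; y0_2 = 344; x0_3 = 52; y0_3 = 236; x1_3 = 116; y1_3 = 300; y1_4 = 256; cx_5 = 188; cy_5 = 72; r_5 = 52; x1_6 = 348; y1_6 = 156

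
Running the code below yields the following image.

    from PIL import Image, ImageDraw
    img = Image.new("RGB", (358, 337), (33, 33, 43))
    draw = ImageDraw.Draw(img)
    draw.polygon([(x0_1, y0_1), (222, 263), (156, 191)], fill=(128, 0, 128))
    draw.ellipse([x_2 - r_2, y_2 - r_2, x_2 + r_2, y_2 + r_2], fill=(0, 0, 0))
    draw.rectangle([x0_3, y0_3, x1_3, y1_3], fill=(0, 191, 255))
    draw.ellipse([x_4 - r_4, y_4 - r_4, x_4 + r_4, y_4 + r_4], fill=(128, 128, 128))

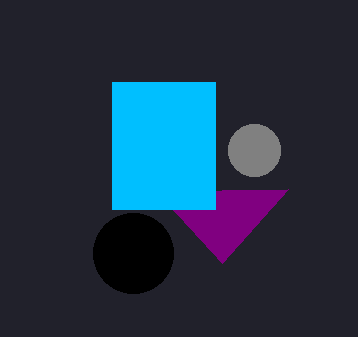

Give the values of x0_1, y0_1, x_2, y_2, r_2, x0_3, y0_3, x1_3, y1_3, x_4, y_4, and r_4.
x0_1 = 288; y0_1 = 189; x_2 = 133; y_2 = 253; r_2 = 40; x0_3 = 112; y0_3 = 82; x1_3 = 215; y1_3 = 209; x_4 = 254; y_4 = 150; r_4 = 26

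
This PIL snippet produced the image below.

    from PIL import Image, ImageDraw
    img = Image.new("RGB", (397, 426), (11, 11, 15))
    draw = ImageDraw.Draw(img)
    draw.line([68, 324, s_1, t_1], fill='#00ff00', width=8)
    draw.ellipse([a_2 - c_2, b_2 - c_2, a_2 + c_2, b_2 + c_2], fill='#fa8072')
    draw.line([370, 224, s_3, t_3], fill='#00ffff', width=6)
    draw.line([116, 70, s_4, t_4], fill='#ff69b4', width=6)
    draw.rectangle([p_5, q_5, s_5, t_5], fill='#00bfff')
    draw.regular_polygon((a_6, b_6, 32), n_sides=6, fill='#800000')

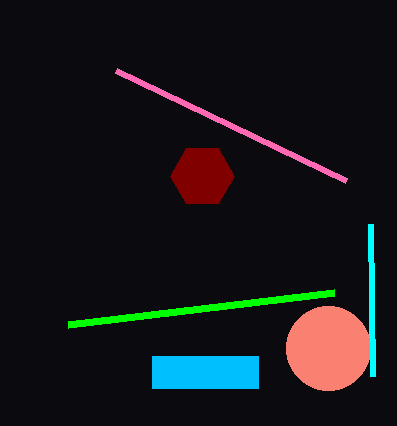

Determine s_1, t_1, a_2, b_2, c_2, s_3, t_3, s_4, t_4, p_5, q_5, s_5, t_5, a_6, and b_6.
s_1 = 334; t_1 = 292; a_2 = 328; b_2 = 348; c_2 = 42; s_3 = 372; t_3 = 376; s_4 = 346; t_4 = 180; p_5 = 152; q_5 = 356; s_5 = 258; t_5 = 388; a_6 = 202; b_6 = 176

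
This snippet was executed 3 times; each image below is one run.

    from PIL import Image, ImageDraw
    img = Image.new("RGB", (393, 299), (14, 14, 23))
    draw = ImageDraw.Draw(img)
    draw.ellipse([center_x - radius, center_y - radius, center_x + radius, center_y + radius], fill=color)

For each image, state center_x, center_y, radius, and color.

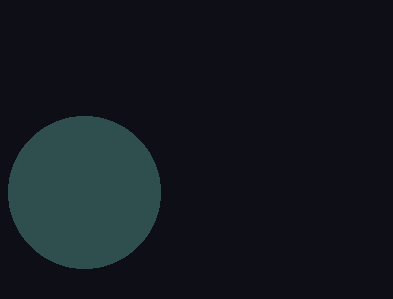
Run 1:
center_x = 84, center_y = 192, radius = 76, color = 'darkslategray'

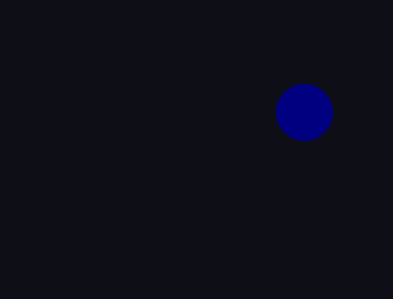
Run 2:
center_x = 304
center_y = 112
radius = 28
color = 'navy'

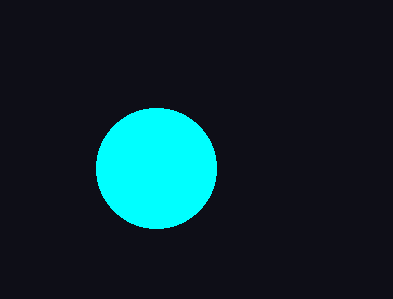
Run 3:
center_x = 156; center_y = 168; radius = 60; color = 'cyan'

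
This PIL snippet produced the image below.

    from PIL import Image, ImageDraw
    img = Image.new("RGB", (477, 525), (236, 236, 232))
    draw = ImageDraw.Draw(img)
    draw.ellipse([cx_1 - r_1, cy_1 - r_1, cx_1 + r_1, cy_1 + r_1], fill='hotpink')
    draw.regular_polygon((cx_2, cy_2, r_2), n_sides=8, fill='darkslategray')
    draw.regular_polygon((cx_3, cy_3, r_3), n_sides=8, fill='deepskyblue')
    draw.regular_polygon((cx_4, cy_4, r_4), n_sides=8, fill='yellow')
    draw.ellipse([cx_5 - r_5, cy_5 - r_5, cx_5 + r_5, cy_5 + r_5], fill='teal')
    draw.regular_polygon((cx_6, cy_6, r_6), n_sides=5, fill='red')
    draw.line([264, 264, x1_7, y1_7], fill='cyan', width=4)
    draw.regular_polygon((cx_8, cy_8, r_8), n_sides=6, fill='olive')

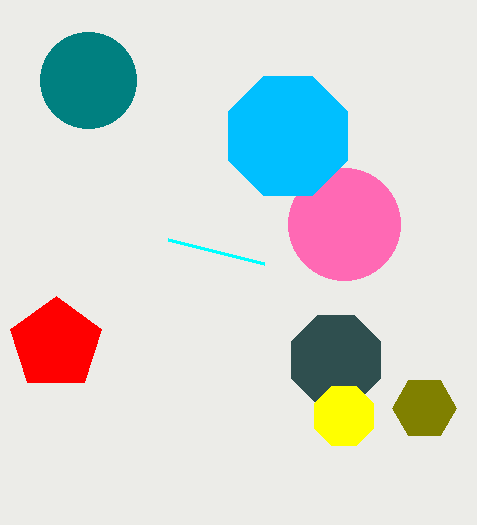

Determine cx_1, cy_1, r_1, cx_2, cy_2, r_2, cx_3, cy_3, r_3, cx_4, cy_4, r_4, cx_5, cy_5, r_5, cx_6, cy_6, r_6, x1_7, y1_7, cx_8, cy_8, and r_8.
cx_1 = 344, cy_1 = 224, r_1 = 56, cx_2 = 336, cy_2 = 360, r_2 = 48, cx_3 = 288, cy_3 = 136, r_3 = 64, cx_4 = 344, cy_4 = 416, r_4 = 32, cx_5 = 88, cy_5 = 80, r_5 = 48, cx_6 = 56, cy_6 = 344, r_6 = 48, x1_7 = 168, y1_7 = 240, cx_8 = 424, cy_8 = 408, r_8 = 32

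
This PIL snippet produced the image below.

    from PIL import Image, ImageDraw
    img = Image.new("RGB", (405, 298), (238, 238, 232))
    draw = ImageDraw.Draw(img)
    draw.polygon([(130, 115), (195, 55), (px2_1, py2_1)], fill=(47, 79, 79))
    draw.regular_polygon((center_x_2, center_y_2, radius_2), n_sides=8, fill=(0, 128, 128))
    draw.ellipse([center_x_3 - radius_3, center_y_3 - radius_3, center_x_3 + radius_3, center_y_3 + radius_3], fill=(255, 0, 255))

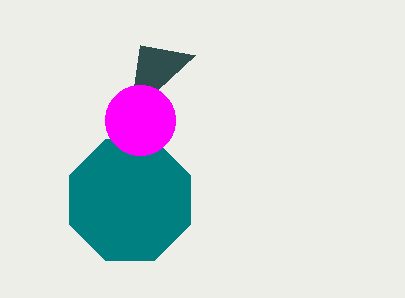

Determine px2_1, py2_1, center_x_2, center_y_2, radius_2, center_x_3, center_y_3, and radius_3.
px2_1 = 140, py2_1 = 45, center_x_2 = 130, center_y_2 = 200, radius_2 = 65, center_x_3 = 140, center_y_3 = 120, radius_3 = 35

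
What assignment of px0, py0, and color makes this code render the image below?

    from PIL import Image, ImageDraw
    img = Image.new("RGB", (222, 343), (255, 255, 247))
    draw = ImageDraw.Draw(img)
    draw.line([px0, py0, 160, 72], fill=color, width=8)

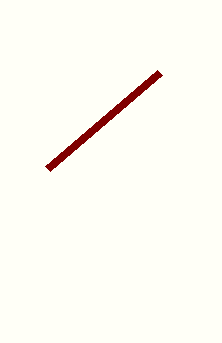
px0 = 48, py0 = 168, color = 'maroon'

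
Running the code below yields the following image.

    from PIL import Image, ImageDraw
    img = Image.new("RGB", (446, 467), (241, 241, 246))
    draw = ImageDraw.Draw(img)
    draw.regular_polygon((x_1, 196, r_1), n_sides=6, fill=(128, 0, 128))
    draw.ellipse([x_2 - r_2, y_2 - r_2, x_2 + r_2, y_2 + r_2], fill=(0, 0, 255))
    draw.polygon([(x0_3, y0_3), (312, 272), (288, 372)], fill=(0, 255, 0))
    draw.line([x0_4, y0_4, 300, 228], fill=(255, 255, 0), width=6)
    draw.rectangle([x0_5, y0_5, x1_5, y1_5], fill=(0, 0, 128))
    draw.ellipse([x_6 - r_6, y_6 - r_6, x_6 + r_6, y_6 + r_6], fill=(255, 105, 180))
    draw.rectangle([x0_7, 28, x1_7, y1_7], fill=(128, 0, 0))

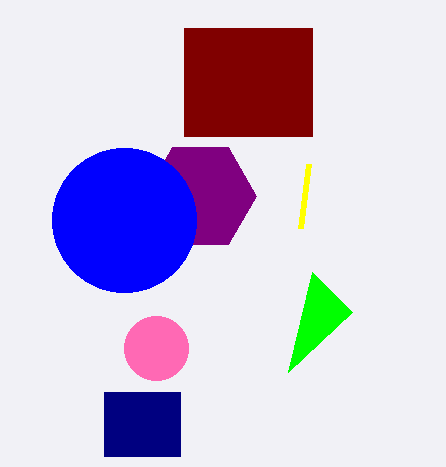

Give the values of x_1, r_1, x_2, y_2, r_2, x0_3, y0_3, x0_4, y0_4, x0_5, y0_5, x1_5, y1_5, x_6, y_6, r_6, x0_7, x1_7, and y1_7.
x_1 = 200; r_1 = 56; x_2 = 124; y_2 = 220; r_2 = 72; x0_3 = 352; y0_3 = 312; x0_4 = 308; y0_4 = 164; x0_5 = 104; y0_5 = 392; x1_5 = 180; y1_5 = 456; x_6 = 156; y_6 = 348; r_6 = 32; x0_7 = 184; x1_7 = 312; y1_7 = 136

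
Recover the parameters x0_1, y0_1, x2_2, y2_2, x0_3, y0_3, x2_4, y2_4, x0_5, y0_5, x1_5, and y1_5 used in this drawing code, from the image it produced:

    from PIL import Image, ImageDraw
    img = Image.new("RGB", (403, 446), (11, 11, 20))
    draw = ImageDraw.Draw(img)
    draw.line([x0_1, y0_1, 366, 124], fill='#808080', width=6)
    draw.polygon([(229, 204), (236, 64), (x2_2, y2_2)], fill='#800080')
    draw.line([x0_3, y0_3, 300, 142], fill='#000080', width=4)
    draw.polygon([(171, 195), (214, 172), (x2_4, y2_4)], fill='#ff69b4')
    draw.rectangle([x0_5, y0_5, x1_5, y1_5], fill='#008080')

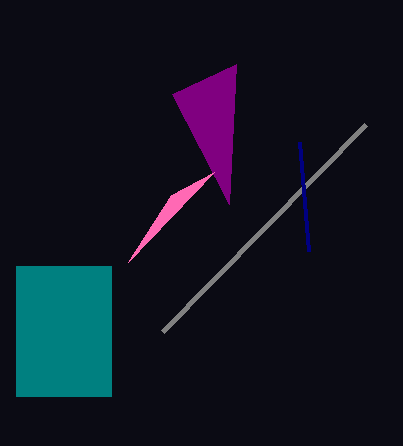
x0_1 = 163
y0_1 = 331
x2_2 = 172
y2_2 = 94
x0_3 = 309
y0_3 = 251
x2_4 = 128
y2_4 = 262
x0_5 = 16
y0_5 = 266
x1_5 = 111
y1_5 = 396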